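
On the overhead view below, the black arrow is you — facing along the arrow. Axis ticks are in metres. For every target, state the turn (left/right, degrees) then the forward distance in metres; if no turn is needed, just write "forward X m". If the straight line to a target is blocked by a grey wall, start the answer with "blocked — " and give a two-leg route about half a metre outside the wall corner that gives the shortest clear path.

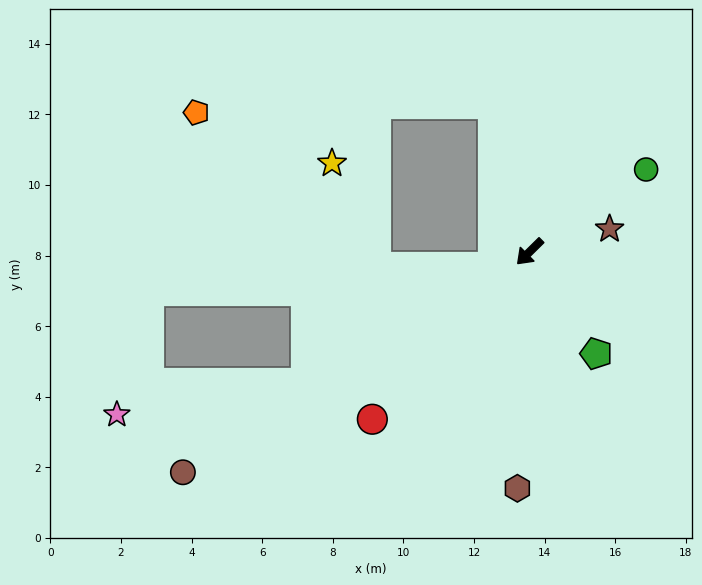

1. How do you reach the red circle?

turn left 2°, forward 6.5 m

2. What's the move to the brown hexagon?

turn left 42°, forward 6.7 m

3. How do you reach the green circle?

turn left 171°, forward 4.0 m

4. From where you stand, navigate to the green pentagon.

turn left 79°, forward 3.4 m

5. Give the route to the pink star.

blocked — turn right 14°, forward 7.4 m, then turn right 21°, forward 5.4 m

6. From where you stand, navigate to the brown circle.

turn right 12°, forward 11.6 m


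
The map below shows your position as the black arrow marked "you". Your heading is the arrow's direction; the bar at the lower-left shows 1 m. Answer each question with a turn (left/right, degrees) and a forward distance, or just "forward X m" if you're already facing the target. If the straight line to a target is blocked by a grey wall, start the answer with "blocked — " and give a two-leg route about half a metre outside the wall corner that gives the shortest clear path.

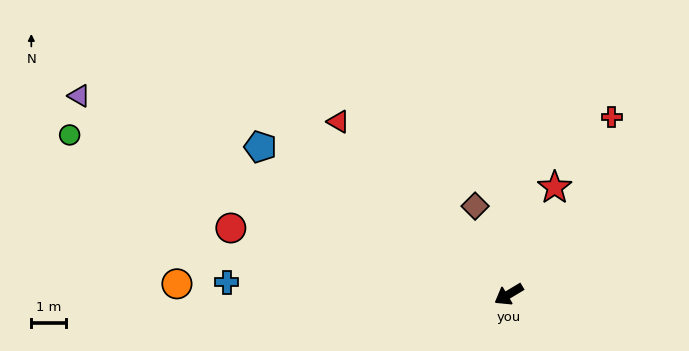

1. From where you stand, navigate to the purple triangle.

turn right 56°, forward 13.6 m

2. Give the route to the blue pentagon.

turn right 62°, forward 8.3 m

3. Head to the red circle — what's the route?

turn right 44°, forward 8.2 m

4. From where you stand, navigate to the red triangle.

turn right 76°, forward 7.0 m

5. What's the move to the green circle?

turn right 51°, forward 13.4 m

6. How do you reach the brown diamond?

turn right 100°, forward 2.7 m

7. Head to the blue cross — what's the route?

turn right 33°, forward 8.1 m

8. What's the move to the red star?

turn right 144°, forward 3.3 m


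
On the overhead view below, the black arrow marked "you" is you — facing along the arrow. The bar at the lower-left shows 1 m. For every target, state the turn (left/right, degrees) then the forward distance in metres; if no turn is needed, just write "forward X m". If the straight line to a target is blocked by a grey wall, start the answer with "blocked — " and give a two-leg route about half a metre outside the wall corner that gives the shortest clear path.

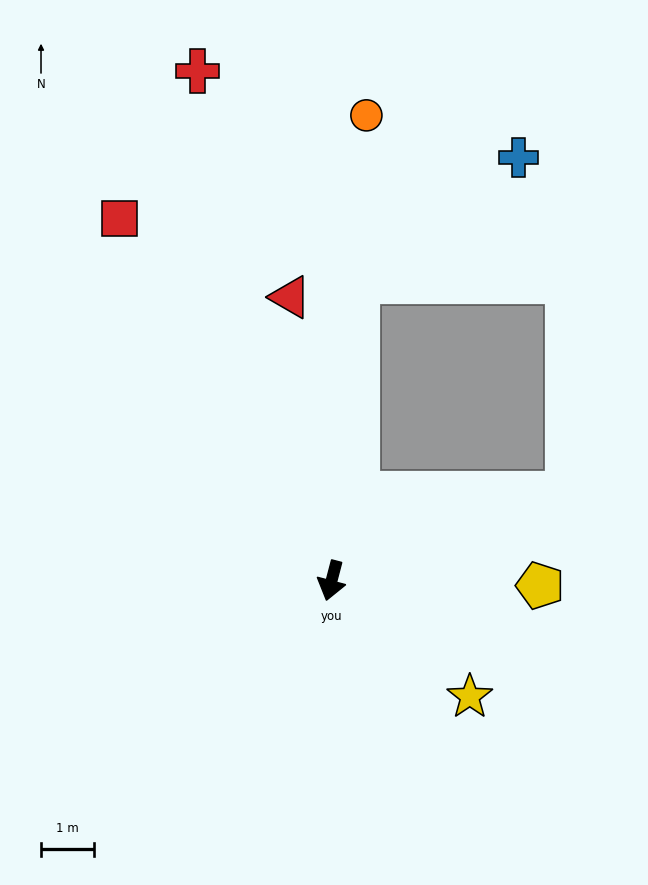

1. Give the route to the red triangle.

turn right 157°, forward 5.4 m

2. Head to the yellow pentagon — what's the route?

turn left 103°, forward 4.0 m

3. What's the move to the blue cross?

blocked — turn right 170°, forward 5.7 m, then turn right 48°, forward 3.9 m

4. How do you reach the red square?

turn right 135°, forward 8.0 m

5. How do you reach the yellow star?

turn left 65°, forward 3.4 m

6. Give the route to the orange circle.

turn right 170°, forward 8.9 m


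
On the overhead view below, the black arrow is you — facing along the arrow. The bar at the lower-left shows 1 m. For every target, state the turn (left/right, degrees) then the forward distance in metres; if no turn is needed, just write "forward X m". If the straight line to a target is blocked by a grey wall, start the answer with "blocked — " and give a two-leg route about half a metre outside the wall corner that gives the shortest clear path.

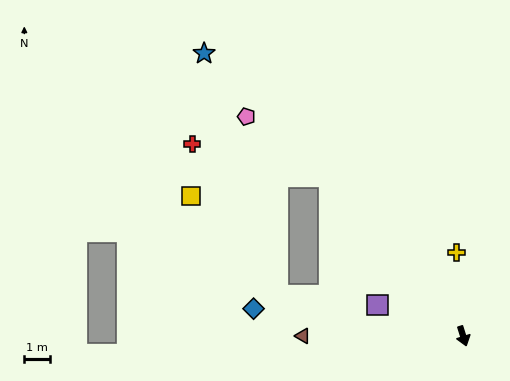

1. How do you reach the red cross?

blocked — turn right 158°, forward 8.2 m, then turn left 37°, forward 5.6 m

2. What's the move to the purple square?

turn right 127°, forward 3.6 m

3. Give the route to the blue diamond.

turn right 115°, forward 8.3 m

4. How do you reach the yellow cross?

turn left 167°, forward 3.3 m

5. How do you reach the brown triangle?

turn right 107°, forward 6.3 m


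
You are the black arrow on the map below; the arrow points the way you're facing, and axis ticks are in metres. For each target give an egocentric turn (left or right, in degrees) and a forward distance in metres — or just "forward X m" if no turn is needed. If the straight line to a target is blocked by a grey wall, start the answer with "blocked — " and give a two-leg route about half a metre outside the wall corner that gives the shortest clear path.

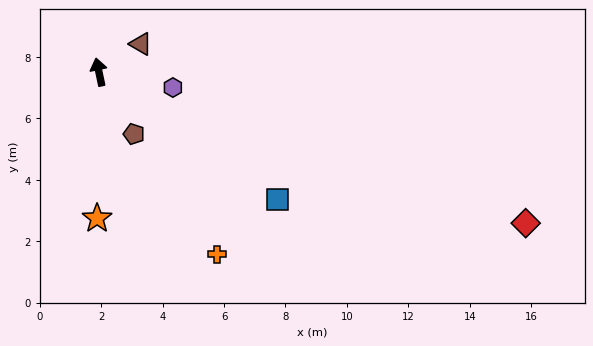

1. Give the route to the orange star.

turn left 167°, forward 4.8 m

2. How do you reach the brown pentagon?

turn right 162°, forward 2.3 m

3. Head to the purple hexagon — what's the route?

turn right 114°, forward 2.5 m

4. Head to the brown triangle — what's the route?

turn right 68°, forward 1.6 m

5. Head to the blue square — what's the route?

turn right 137°, forward 7.1 m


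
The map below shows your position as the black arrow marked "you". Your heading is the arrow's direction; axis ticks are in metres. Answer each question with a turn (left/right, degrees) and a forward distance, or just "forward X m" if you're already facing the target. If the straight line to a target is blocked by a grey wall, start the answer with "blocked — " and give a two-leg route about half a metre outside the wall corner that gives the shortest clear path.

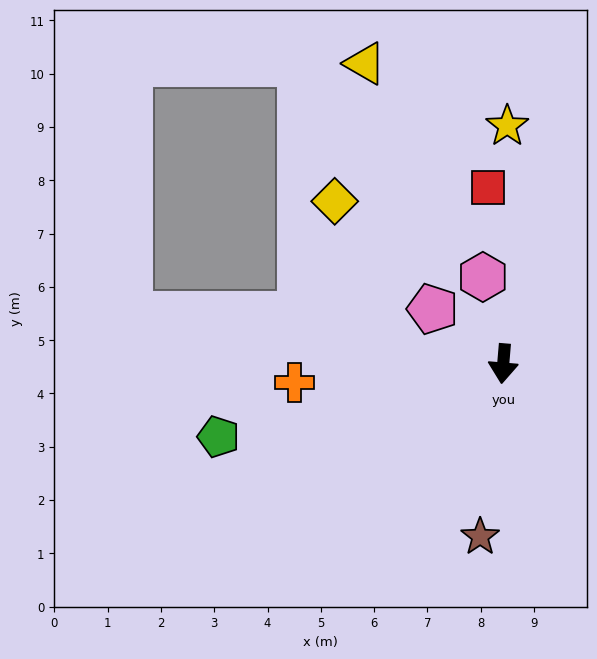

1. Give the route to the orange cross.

turn right 80°, forward 3.9 m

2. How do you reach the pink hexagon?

turn right 162°, forward 1.7 m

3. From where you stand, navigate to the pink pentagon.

turn right 123°, forward 1.7 m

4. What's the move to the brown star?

turn right 3°, forward 3.3 m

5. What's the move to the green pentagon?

turn right 71°, forward 5.5 m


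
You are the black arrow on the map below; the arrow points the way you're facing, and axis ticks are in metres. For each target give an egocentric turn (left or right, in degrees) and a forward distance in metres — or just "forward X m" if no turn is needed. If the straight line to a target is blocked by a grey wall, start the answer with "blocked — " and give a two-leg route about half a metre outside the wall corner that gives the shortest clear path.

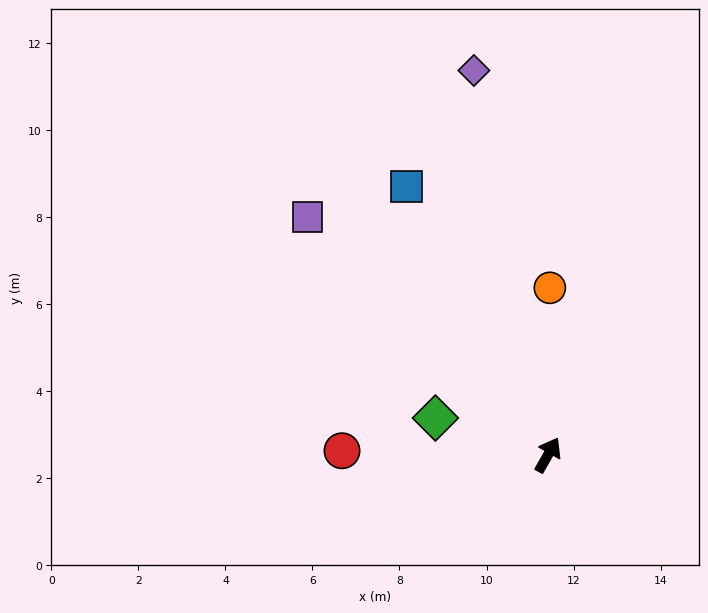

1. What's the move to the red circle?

turn left 118°, forward 4.7 m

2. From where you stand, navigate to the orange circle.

turn left 29°, forward 3.8 m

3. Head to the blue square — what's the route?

turn left 57°, forward 7.0 m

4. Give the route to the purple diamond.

turn left 41°, forward 9.0 m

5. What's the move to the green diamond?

turn left 102°, forward 2.7 m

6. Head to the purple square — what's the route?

turn left 75°, forward 7.8 m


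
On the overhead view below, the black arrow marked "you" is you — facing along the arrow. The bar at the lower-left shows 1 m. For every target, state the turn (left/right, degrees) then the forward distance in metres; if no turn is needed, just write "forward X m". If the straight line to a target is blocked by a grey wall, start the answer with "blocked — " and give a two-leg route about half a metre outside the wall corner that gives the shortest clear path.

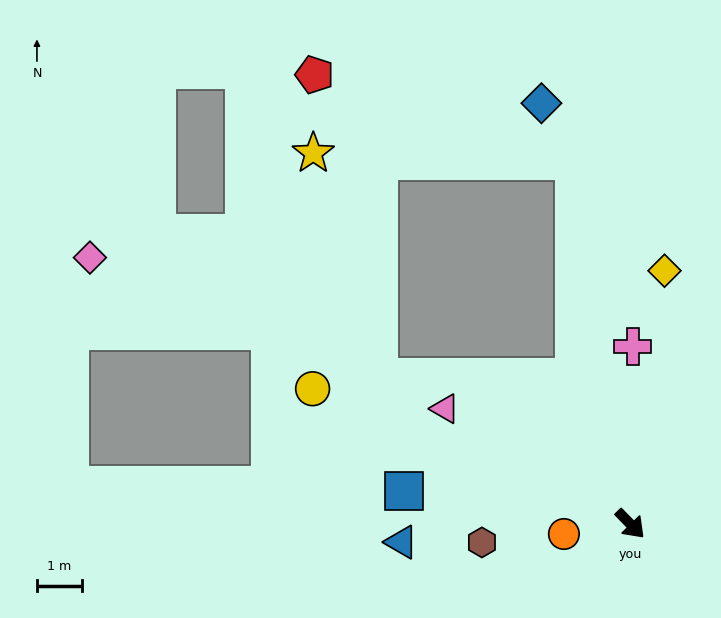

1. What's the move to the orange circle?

turn right 126°, forward 1.5 m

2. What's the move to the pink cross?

turn left 135°, forward 4.0 m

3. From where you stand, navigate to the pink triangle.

turn right 166°, forward 4.9 m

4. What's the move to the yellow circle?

turn right 157°, forward 7.7 m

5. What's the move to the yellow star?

blocked — turn left 144°, forward 8.2 m, then turn left 80°, forward 5.8 m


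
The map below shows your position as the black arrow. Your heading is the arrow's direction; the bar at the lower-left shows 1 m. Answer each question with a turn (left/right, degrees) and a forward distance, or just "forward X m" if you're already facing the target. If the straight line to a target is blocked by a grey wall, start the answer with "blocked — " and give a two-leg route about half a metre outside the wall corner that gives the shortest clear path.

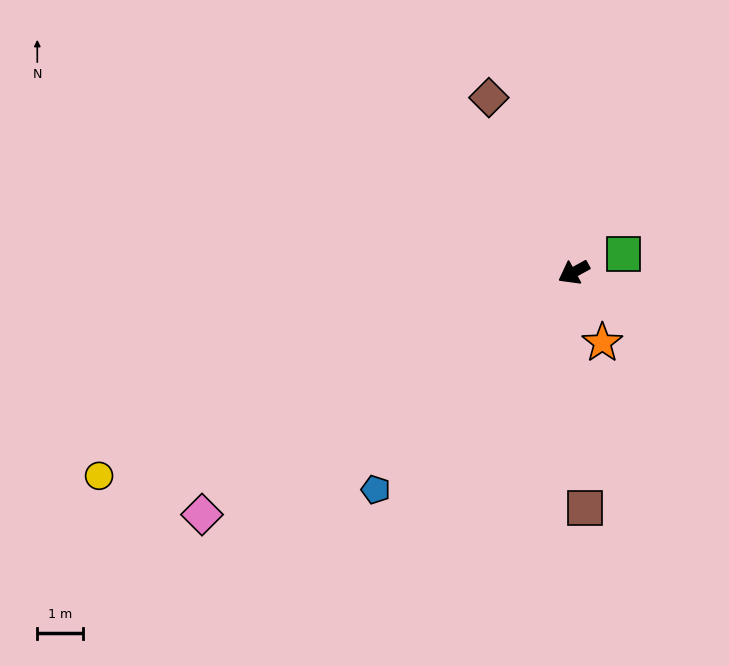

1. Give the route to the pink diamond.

turn left 4°, forward 9.8 m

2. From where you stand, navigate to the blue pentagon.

turn left 19°, forward 6.5 m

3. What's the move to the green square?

turn left 172°, forward 1.2 m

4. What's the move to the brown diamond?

turn right 93°, forward 4.3 m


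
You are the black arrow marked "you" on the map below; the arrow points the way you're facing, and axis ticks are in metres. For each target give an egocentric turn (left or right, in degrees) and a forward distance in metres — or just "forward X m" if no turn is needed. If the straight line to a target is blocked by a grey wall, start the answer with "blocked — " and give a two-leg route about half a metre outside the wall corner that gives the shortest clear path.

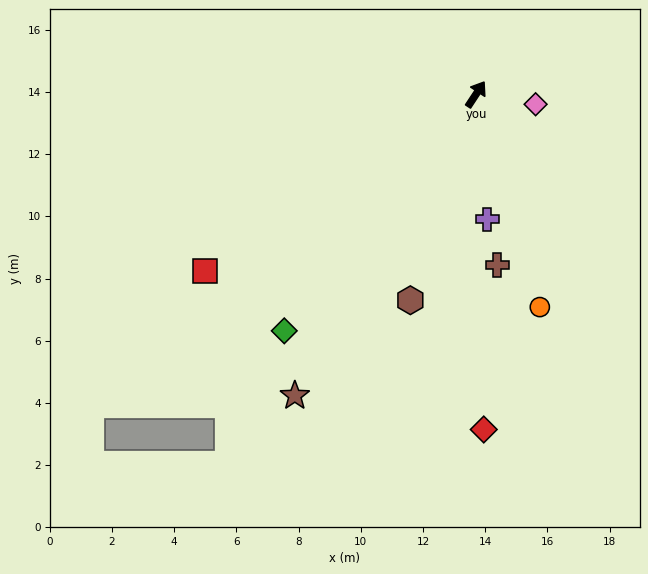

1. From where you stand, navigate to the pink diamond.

turn right 66°, forward 1.9 m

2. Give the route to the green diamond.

turn left 174°, forward 9.8 m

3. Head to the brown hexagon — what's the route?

turn right 164°, forward 7.0 m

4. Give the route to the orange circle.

turn right 130°, forward 7.1 m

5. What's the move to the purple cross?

turn right 141°, forward 4.0 m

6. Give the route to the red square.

turn left 156°, forward 10.4 m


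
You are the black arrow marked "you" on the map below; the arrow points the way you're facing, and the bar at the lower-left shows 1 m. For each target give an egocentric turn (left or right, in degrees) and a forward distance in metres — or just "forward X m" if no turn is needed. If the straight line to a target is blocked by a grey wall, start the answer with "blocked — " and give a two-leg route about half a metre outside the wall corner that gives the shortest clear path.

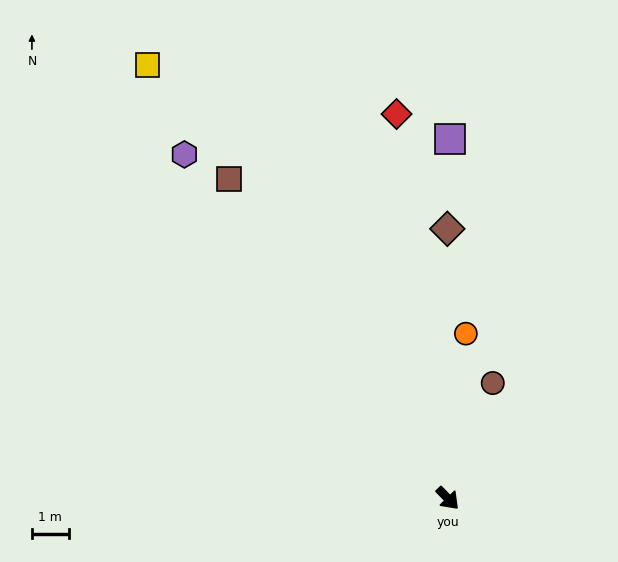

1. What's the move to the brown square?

turn left 170°, forward 10.5 m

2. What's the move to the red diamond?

turn left 144°, forward 10.5 m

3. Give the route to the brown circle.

turn left 115°, forward 3.4 m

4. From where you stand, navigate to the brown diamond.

turn left 136°, forward 7.3 m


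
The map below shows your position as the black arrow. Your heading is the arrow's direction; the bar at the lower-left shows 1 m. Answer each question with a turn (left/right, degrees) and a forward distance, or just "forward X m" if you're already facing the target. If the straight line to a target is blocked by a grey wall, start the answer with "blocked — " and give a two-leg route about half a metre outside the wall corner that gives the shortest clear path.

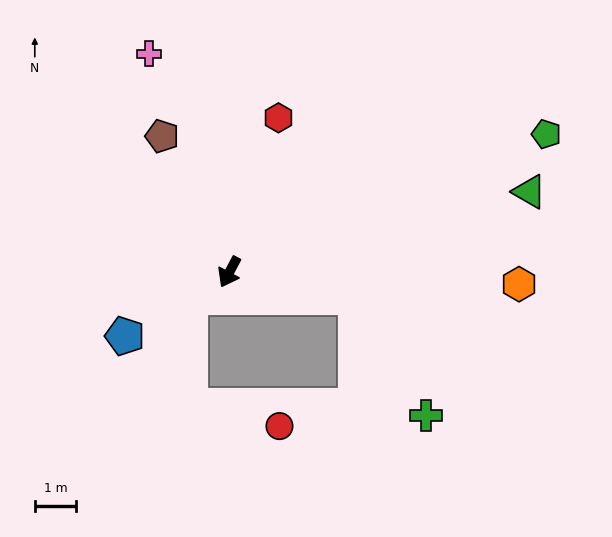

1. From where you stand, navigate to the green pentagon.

turn left 142°, forward 8.3 m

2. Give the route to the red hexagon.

turn right 170°, forward 3.9 m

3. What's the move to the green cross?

blocked — turn left 107°, forward 3.1 m, then turn right 48°, forward 3.3 m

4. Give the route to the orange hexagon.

turn left 116°, forward 7.0 m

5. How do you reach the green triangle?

turn left 133°, forward 7.4 m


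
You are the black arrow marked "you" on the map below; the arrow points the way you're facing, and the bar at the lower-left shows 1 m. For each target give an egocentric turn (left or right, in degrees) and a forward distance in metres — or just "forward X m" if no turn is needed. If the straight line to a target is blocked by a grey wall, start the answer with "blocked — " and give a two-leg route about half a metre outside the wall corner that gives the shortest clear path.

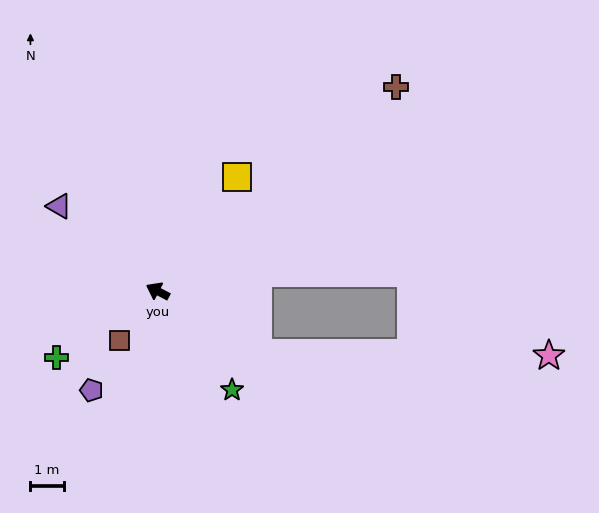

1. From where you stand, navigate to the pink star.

blocked — turn left 176°, forward 3.5 m, then turn left 31°, forward 8.8 m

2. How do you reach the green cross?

turn left 61°, forward 3.6 m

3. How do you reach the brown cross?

turn right 112°, forward 9.4 m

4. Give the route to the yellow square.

turn right 97°, forward 4.2 m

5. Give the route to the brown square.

turn left 80°, forward 1.9 m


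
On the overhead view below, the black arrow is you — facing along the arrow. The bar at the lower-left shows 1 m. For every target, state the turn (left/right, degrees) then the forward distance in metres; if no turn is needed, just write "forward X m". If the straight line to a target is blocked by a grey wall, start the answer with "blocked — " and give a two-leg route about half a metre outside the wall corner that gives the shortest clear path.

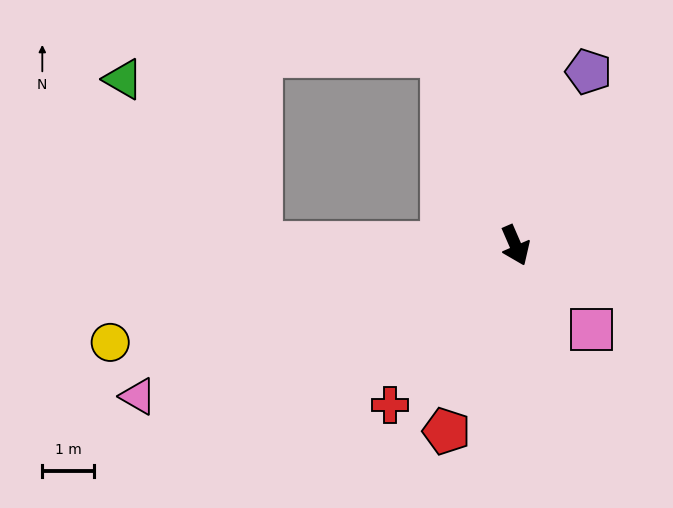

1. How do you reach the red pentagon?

turn right 44°, forward 3.8 m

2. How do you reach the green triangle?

blocked — turn right 114°, forward 4.9 m, then turn right 49°, forward 4.1 m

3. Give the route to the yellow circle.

turn right 100°, forward 8.0 m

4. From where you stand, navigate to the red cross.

turn right 62°, forward 3.9 m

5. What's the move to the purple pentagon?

turn left 134°, forward 3.6 m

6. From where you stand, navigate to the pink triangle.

turn right 92°, forward 7.8 m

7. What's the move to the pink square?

turn left 19°, forward 2.2 m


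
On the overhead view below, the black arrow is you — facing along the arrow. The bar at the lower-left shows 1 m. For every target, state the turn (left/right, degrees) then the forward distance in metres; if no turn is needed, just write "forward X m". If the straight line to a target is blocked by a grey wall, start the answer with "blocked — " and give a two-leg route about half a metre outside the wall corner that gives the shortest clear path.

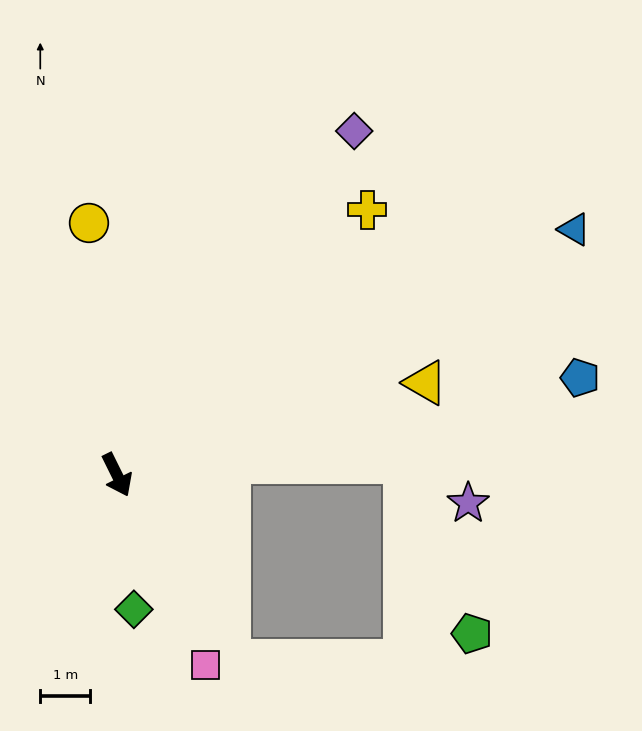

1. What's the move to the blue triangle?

turn left 92°, forward 10.4 m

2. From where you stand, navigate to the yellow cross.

turn left 110°, forward 7.3 m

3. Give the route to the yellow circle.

turn left 160°, forward 5.1 m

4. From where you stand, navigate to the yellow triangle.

turn left 80°, forward 6.5 m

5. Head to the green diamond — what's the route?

turn right 19°, forward 2.7 m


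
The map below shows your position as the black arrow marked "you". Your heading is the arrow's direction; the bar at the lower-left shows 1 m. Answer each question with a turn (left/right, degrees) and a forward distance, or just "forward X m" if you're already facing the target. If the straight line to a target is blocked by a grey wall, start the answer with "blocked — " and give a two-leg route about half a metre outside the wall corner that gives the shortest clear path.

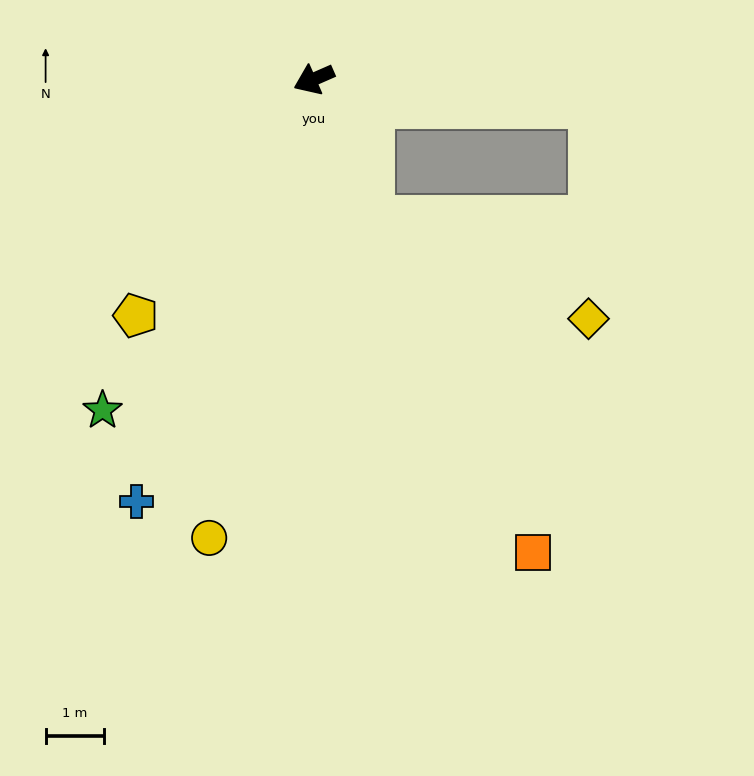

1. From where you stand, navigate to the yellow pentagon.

turn left 29°, forward 5.1 m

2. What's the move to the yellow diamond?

blocked — turn left 88°, forward 2.6 m, then turn left 44°, forward 4.1 m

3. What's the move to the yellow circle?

turn left 53°, forward 8.0 m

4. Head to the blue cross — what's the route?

turn left 44°, forward 7.8 m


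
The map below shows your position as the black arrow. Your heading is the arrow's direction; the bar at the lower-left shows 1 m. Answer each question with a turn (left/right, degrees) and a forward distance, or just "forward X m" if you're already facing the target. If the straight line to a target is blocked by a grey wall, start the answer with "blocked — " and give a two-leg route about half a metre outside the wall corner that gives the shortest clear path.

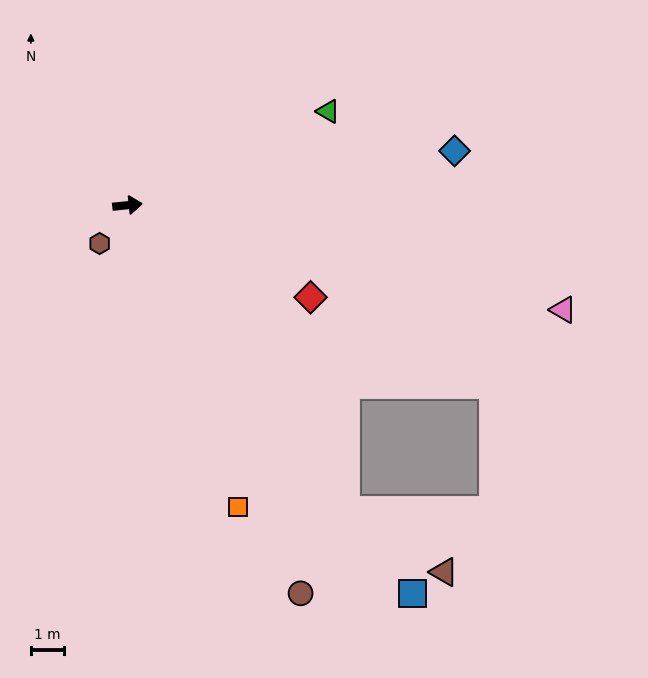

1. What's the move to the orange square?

turn right 76°, forward 9.7 m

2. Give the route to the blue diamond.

turn left 4°, forward 10.0 m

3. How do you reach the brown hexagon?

turn right 132°, forward 1.4 m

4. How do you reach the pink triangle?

turn right 19°, forward 13.5 m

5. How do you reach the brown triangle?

blocked — turn right 60°, forward 11.3 m, then turn left 22°, forward 3.5 m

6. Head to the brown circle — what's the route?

turn right 72°, forward 12.8 m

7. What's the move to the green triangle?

turn left 19°, forward 6.7 m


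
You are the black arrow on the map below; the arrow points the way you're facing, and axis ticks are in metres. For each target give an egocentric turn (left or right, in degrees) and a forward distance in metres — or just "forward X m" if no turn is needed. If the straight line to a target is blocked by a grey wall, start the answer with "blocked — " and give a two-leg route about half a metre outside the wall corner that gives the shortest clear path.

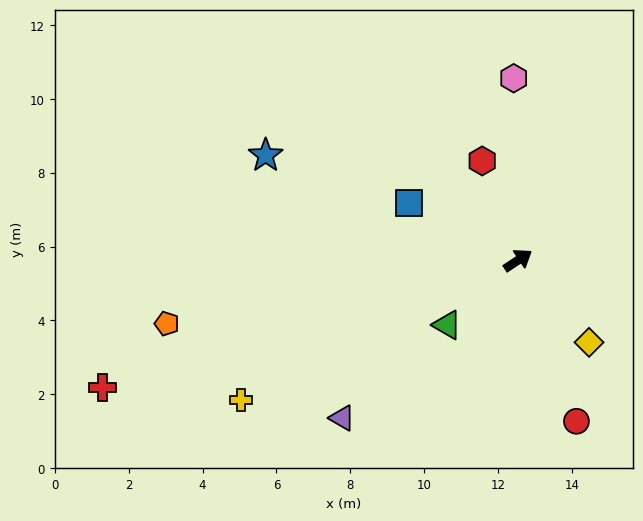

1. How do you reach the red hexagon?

turn left 76°, forward 2.9 m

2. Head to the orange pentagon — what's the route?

turn left 157°, forward 9.7 m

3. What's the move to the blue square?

turn left 119°, forward 3.3 m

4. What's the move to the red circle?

turn right 104°, forward 4.6 m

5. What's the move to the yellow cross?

turn left 173°, forward 8.4 m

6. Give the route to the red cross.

turn left 163°, forward 11.8 m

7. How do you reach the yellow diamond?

turn right 83°, forward 2.9 m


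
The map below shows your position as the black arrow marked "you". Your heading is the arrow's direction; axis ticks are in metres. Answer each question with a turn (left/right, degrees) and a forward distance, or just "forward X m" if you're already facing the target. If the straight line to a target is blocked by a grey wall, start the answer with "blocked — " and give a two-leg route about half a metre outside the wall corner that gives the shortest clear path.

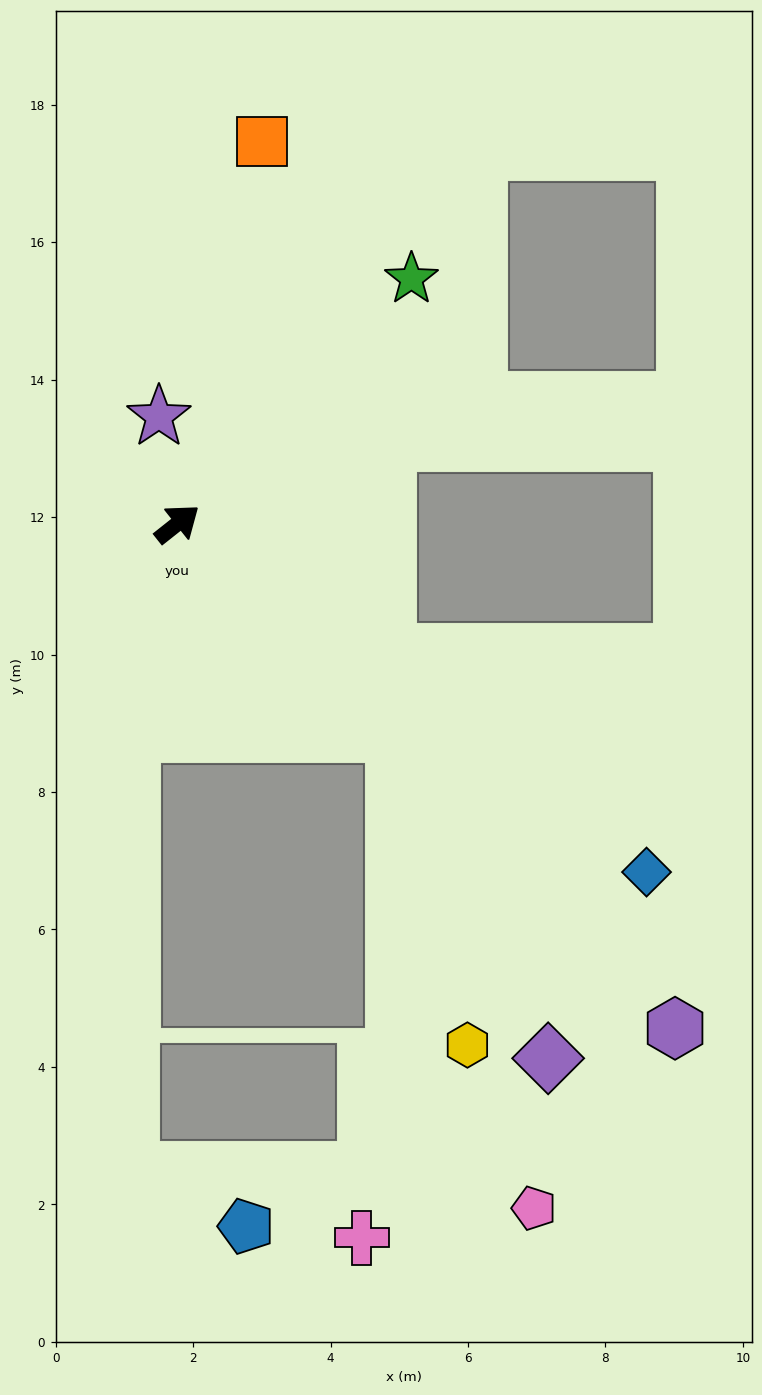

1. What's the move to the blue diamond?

turn right 75°, forward 8.5 m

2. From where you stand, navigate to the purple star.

turn left 61°, forward 1.6 m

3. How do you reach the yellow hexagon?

blocked — turn right 82°, forward 4.4 m, then turn right 33°, forward 4.7 m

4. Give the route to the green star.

turn left 8°, forward 4.9 m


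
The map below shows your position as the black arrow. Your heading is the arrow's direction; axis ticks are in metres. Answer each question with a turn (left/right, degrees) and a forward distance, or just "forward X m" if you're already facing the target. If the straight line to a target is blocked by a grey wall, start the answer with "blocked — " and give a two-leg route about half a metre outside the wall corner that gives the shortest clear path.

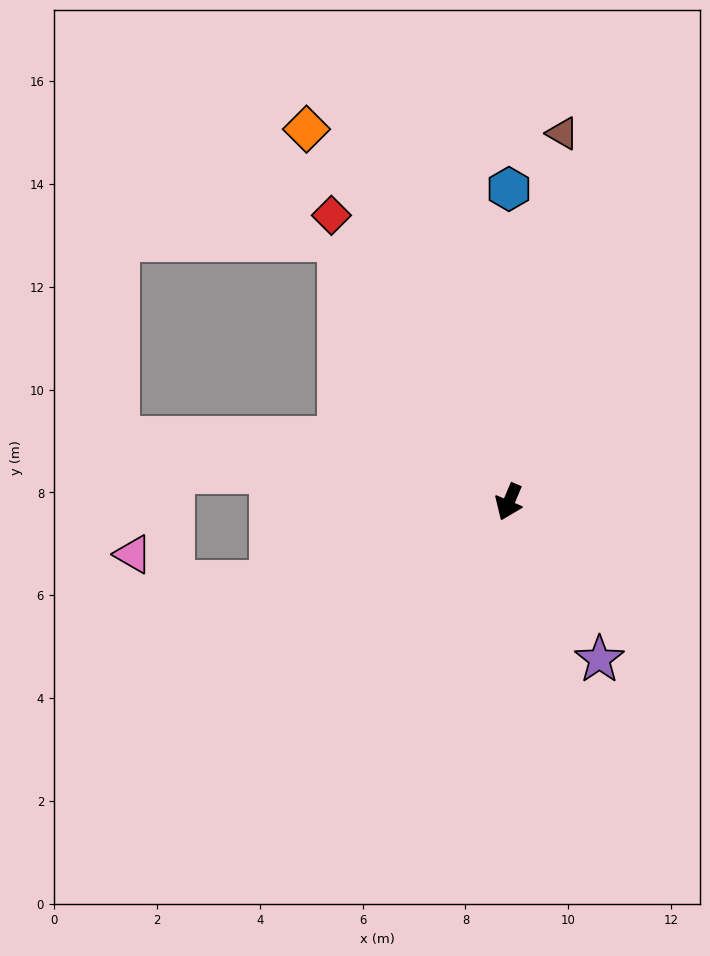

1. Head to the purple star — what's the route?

turn left 53°, forward 3.5 m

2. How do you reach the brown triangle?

turn right 165°, forward 7.2 m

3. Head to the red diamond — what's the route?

turn right 125°, forward 6.6 m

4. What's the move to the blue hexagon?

turn right 157°, forward 6.1 m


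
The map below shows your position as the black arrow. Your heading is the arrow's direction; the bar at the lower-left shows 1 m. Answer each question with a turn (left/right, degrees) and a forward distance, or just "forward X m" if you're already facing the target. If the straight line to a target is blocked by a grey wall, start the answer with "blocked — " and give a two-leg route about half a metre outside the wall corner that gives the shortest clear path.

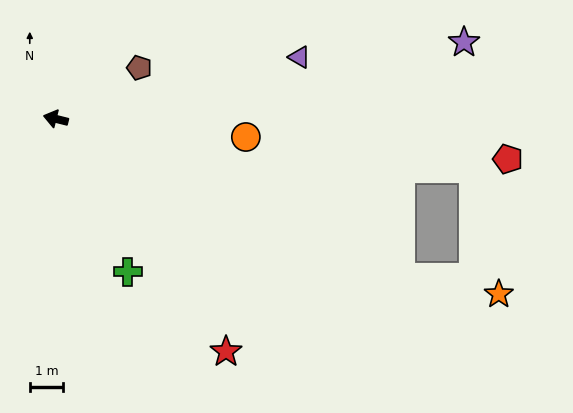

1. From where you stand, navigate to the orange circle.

turn right 171°, forward 5.7 m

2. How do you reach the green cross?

turn left 129°, forward 5.1 m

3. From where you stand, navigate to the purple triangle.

turn right 152°, forward 7.6 m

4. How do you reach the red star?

turn left 140°, forward 8.7 m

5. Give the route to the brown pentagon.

turn right 135°, forward 2.9 m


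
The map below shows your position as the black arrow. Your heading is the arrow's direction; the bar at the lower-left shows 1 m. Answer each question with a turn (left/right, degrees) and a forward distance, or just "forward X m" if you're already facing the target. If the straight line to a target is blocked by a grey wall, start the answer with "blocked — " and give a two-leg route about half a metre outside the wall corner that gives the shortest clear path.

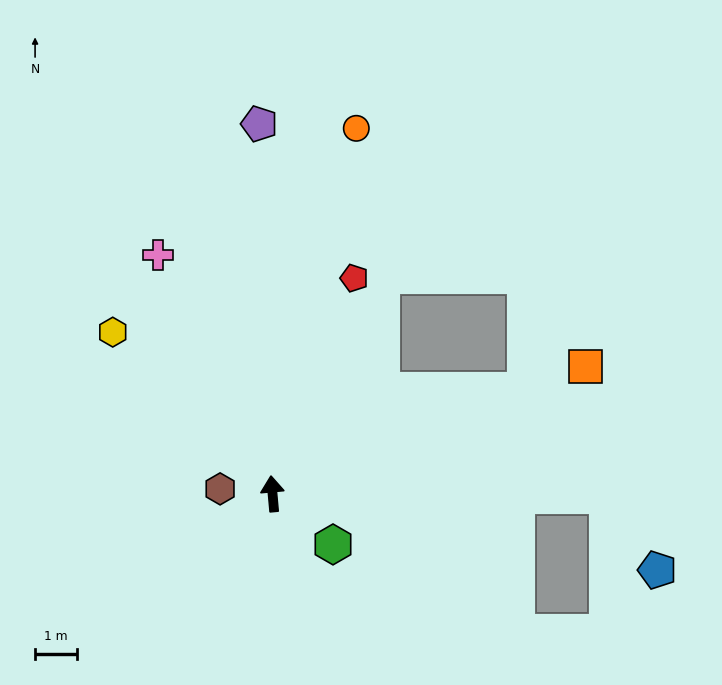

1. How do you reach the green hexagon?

turn right 135°, forward 1.9 m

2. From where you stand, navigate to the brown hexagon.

turn left 80°, forward 1.2 m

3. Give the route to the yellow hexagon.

turn left 40°, forward 5.4 m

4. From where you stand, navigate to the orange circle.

turn right 18°, forward 8.9 m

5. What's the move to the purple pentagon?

turn right 3°, forward 8.8 m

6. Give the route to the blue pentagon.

blocked — turn right 96°, forward 7.9 m, then turn right 55°, forward 2.1 m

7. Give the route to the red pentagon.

turn right 26°, forward 5.5 m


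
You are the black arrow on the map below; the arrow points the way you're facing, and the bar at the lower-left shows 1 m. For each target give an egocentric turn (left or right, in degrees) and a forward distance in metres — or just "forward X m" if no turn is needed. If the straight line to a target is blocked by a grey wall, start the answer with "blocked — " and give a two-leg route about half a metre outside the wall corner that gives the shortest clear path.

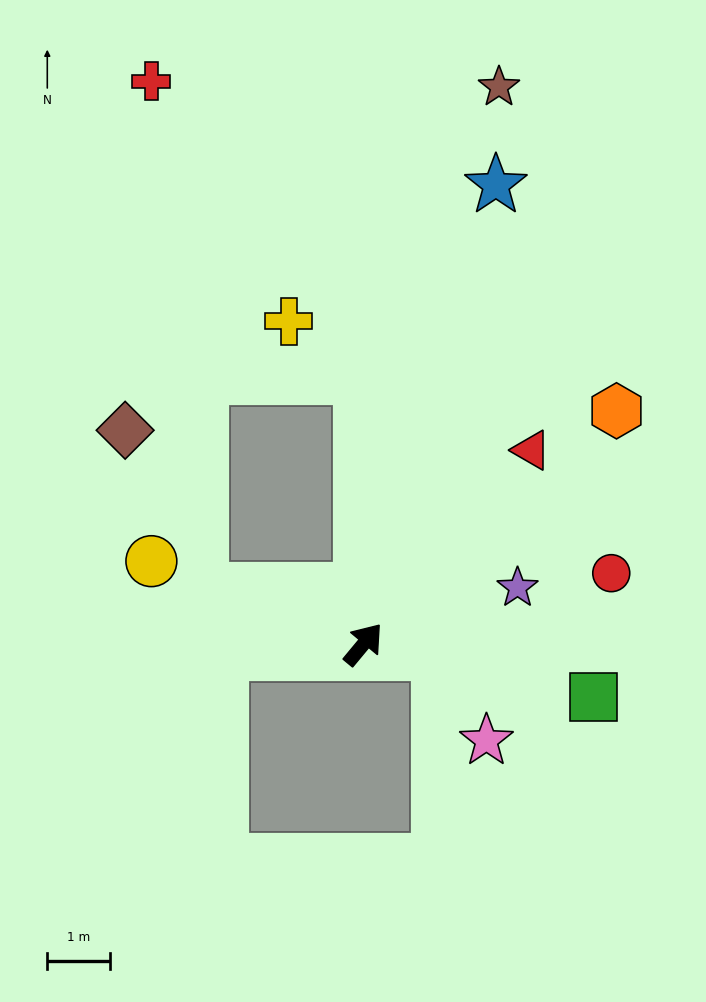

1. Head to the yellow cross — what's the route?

blocked — turn left 40°, forward 4.2 m, then turn left 51°, forward 1.5 m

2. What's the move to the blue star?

turn left 24°, forward 7.6 m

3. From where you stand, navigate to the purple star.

turn right 30°, forward 2.6 m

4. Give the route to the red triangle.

forward 4.1 m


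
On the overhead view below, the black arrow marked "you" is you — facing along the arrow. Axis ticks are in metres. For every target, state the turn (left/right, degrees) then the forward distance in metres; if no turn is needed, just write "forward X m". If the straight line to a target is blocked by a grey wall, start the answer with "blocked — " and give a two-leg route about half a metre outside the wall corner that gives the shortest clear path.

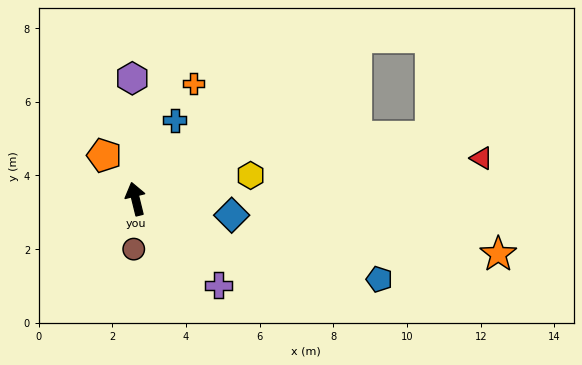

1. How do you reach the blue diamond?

turn right 113°, forward 2.6 m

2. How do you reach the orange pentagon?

turn left 22°, forward 1.5 m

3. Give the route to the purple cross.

turn right 150°, forward 3.2 m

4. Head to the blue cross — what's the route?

turn right 40°, forward 2.4 m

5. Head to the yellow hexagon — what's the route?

turn right 92°, forward 3.2 m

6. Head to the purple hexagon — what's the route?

turn right 12°, forward 3.3 m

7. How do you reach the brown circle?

turn left 164°, forward 1.4 m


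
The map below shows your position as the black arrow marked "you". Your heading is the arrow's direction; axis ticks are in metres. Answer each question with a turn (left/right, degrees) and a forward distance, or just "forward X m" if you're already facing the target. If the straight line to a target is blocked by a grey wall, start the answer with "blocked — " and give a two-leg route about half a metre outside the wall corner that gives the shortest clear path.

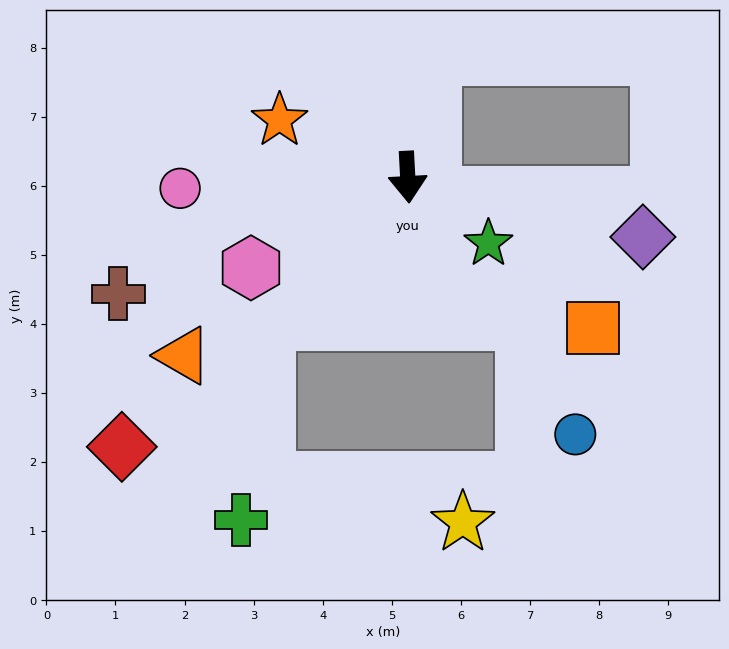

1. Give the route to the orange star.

turn right 117°, forward 2.0 m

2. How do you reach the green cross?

blocked — turn right 48°, forward 2.9 m, then turn left 38°, forward 2.9 m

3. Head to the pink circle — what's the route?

turn right 90°, forward 3.3 m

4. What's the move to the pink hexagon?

turn right 63°, forward 2.6 m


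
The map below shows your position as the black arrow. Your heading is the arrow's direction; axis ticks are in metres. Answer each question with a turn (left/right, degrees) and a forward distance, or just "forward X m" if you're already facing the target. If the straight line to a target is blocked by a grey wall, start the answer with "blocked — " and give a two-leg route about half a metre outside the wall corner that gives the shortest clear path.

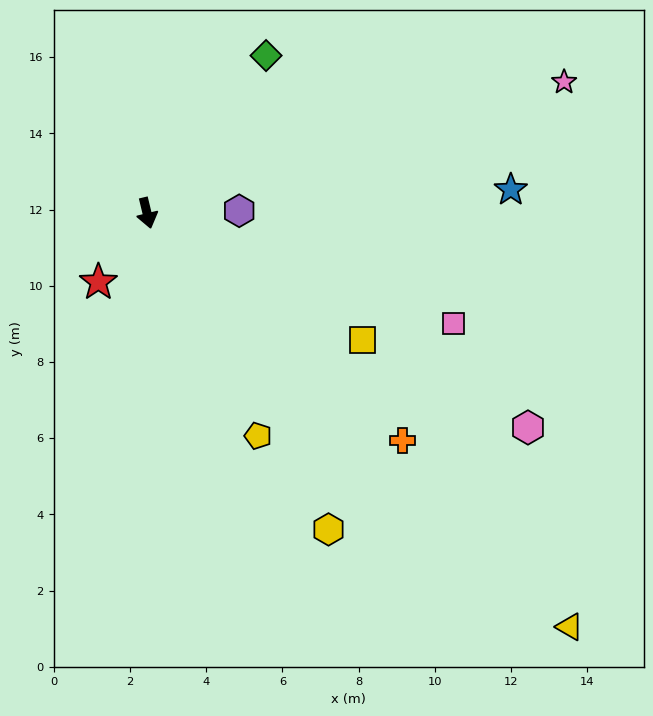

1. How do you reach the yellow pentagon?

turn left 13°, forward 6.5 m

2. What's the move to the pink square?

turn left 57°, forward 8.6 m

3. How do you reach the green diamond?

turn left 129°, forward 5.2 m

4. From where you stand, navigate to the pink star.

turn left 94°, forward 11.5 m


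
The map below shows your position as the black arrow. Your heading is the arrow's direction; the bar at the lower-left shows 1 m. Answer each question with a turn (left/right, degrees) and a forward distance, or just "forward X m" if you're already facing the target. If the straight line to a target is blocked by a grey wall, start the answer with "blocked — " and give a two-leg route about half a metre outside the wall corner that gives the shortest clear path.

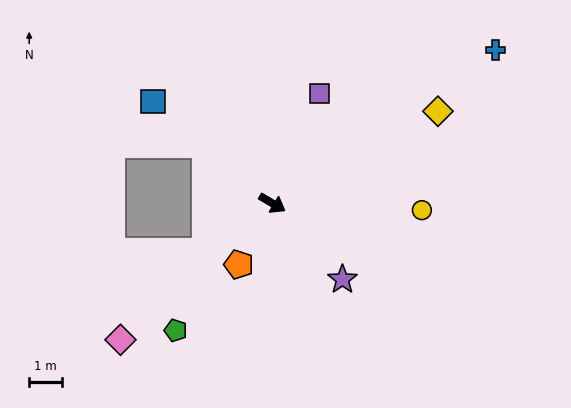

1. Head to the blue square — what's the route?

turn left 170°, forward 4.7 m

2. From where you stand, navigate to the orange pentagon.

turn right 88°, forward 2.1 m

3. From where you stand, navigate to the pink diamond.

turn right 107°, forward 6.2 m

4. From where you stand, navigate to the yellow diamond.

turn left 60°, forward 5.7 m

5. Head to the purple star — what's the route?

turn right 17°, forward 3.1 m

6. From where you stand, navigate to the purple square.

turn left 97°, forward 3.6 m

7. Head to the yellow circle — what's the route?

turn left 28°, forward 4.5 m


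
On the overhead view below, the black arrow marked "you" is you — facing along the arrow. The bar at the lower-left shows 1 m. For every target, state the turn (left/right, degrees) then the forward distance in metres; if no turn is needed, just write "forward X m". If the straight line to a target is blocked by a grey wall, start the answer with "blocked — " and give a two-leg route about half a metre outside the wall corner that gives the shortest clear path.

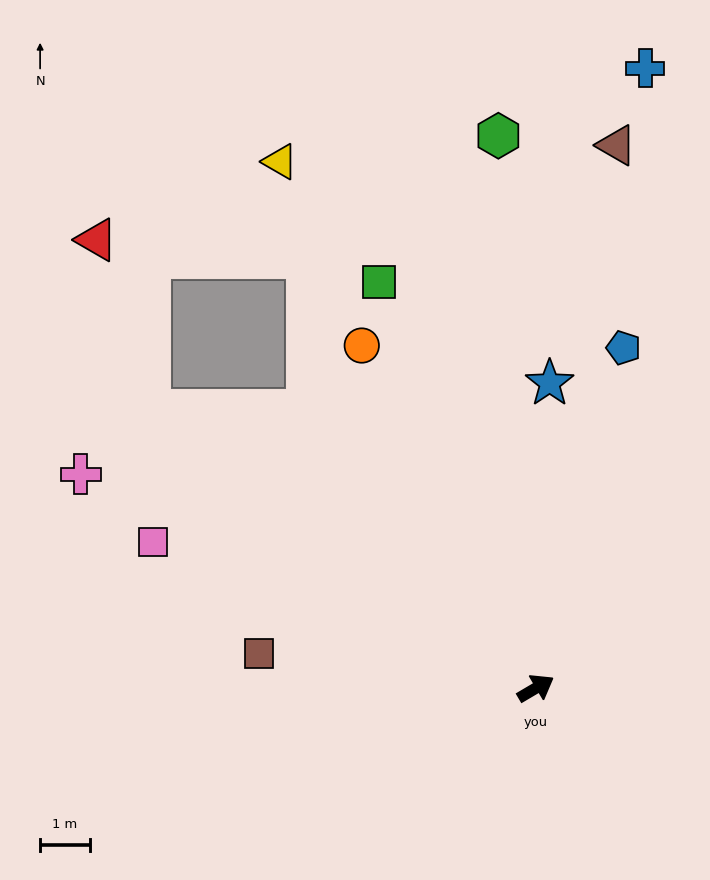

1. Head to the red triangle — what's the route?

blocked — turn left 114°, forward 9.6 m, then turn right 37°, forward 3.6 m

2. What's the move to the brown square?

turn left 142°, forward 5.6 m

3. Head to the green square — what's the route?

turn left 81°, forward 8.8 m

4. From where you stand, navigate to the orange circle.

turn left 86°, forward 7.8 m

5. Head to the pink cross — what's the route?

turn left 124°, forward 10.2 m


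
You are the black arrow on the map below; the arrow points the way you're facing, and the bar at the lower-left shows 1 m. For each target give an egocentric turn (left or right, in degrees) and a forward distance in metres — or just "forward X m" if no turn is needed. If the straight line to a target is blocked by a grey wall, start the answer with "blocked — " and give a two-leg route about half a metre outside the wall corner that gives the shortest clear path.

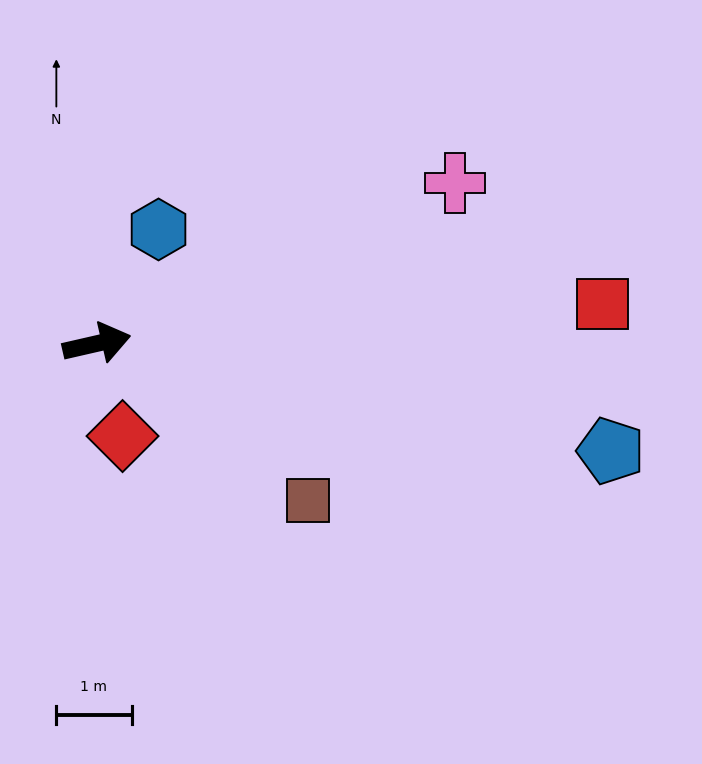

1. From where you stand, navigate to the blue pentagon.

turn right 25°, forward 7.0 m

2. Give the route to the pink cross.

turn left 11°, forward 5.2 m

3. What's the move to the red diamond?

turn right 87°, forward 1.3 m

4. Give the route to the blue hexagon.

turn left 49°, forward 1.7 m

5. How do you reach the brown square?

turn right 50°, forward 3.5 m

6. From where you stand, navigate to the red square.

turn right 8°, forward 6.7 m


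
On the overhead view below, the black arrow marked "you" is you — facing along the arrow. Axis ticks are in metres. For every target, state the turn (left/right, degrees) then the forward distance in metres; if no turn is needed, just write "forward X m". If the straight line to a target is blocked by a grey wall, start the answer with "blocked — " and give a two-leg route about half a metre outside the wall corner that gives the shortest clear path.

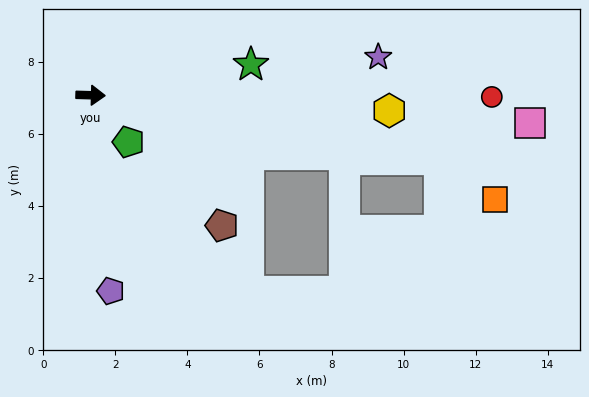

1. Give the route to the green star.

turn left 12°, forward 4.5 m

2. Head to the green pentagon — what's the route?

turn right 49°, forward 1.7 m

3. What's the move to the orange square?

blocked — turn right 9°, forward 9.9 m, then turn right 25°, forward 1.9 m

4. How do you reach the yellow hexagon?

forward 8.3 m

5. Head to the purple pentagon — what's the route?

turn right 83°, forward 5.5 m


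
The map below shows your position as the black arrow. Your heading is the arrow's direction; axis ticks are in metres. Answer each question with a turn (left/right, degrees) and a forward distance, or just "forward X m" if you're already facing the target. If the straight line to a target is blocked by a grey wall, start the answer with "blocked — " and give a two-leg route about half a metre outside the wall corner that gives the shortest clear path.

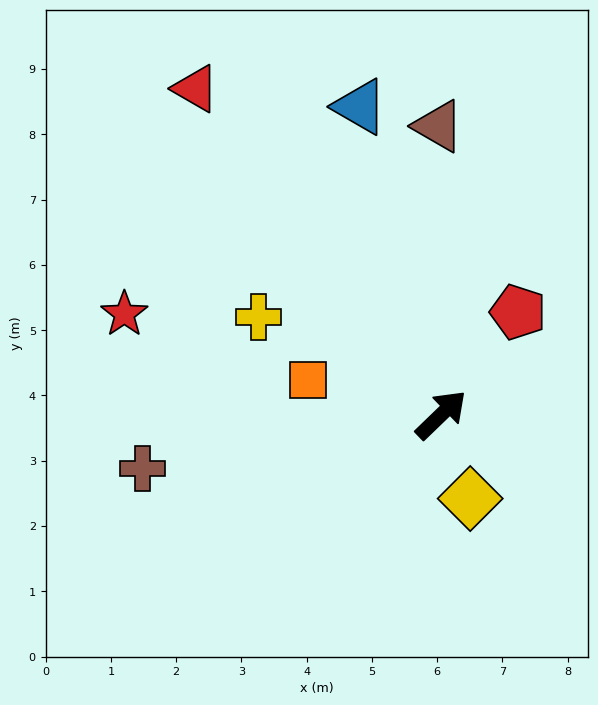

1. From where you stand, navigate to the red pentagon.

turn left 9°, forward 2.0 m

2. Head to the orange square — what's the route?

turn left 121°, forward 2.1 m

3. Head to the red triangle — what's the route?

turn left 83°, forward 6.3 m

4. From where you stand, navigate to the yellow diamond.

turn right 115°, forward 1.4 m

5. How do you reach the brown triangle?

turn left 47°, forward 4.4 m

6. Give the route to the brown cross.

turn left 146°, forward 4.6 m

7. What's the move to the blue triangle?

turn left 61°, forward 4.9 m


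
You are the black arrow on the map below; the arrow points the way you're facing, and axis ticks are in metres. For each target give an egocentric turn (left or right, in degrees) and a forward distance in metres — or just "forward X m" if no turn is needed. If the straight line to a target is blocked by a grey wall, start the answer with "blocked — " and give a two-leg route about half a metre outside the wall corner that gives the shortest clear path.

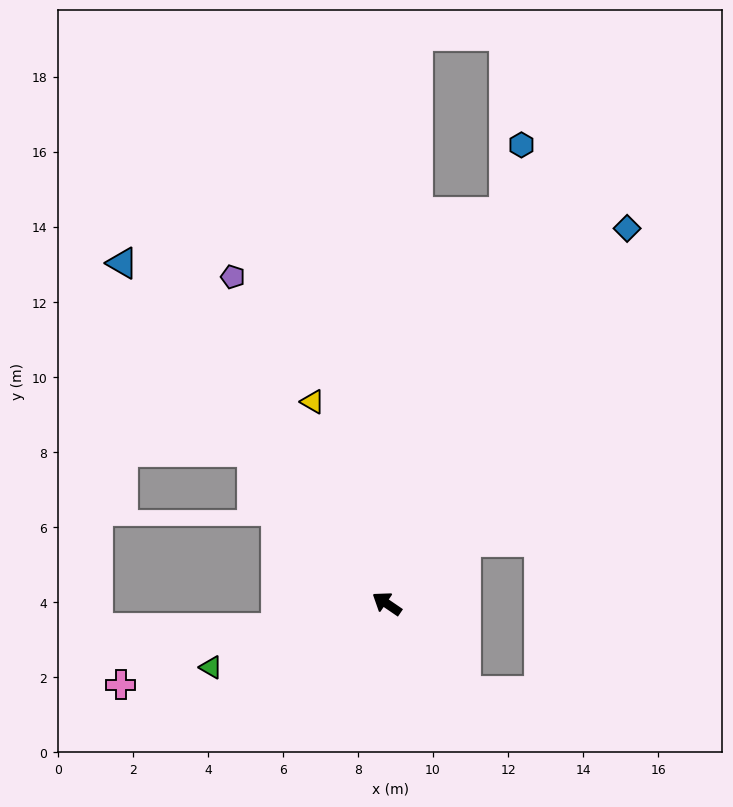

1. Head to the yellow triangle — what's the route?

turn right 36°, forward 5.7 m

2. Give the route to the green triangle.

turn left 54°, forward 5.0 m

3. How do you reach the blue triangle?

turn right 18°, forward 11.5 m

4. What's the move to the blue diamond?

turn right 88°, forward 11.9 m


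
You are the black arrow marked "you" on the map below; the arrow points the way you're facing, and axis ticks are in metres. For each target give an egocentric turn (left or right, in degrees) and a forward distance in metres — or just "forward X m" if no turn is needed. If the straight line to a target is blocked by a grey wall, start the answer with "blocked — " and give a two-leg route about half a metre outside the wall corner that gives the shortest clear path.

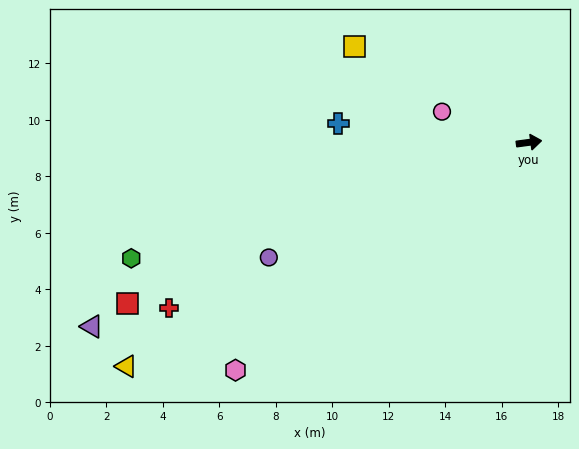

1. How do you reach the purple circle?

turn right 164°, forward 10.1 m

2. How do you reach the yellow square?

turn left 144°, forward 7.0 m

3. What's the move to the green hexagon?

turn right 171°, forward 14.7 m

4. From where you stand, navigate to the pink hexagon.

turn right 150°, forward 13.2 m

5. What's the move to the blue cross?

turn left 167°, forward 6.8 m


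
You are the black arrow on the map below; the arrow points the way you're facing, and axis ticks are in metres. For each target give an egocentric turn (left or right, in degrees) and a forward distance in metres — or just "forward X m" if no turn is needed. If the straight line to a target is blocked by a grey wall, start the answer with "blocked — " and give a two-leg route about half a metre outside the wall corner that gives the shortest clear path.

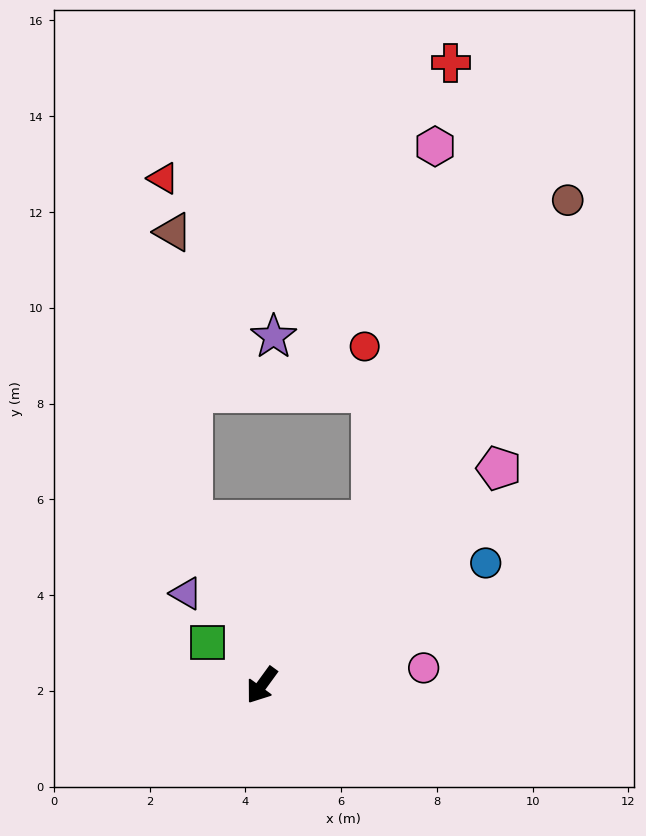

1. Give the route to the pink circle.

turn left 132°, forward 3.4 m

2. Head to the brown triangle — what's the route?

blocked — turn right 121°, forward 3.7 m, then turn right 19°, forward 6.0 m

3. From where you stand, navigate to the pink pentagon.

turn left 169°, forward 6.7 m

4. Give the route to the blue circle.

turn left 155°, forward 5.3 m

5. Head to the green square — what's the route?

turn right 92°, forward 1.4 m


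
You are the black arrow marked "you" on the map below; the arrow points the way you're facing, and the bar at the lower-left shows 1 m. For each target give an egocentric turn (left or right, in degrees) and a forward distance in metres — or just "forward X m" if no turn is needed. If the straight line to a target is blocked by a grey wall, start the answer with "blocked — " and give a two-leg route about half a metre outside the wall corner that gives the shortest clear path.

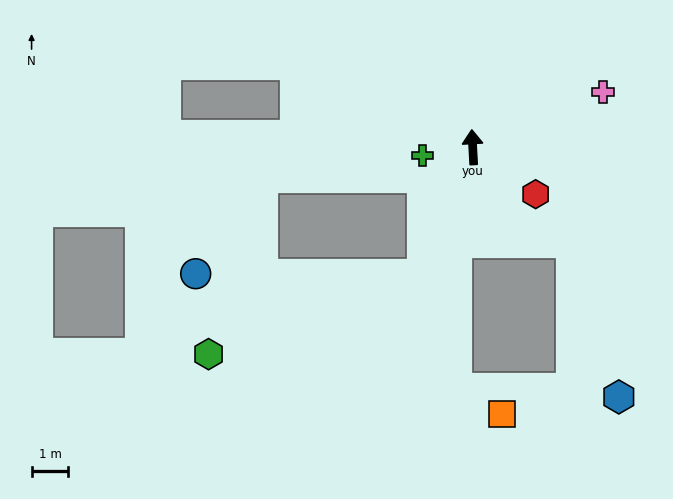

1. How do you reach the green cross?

turn left 97°, forward 1.4 m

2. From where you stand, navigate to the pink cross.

turn right 70°, forward 3.8 m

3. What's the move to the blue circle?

blocked — turn left 155°, forward 3.7 m, then turn right 68°, forward 6.2 m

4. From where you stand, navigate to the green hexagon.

blocked — turn left 155°, forward 3.7 m, then turn right 48°, forward 6.2 m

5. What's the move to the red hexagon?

turn right 130°, forward 2.1 m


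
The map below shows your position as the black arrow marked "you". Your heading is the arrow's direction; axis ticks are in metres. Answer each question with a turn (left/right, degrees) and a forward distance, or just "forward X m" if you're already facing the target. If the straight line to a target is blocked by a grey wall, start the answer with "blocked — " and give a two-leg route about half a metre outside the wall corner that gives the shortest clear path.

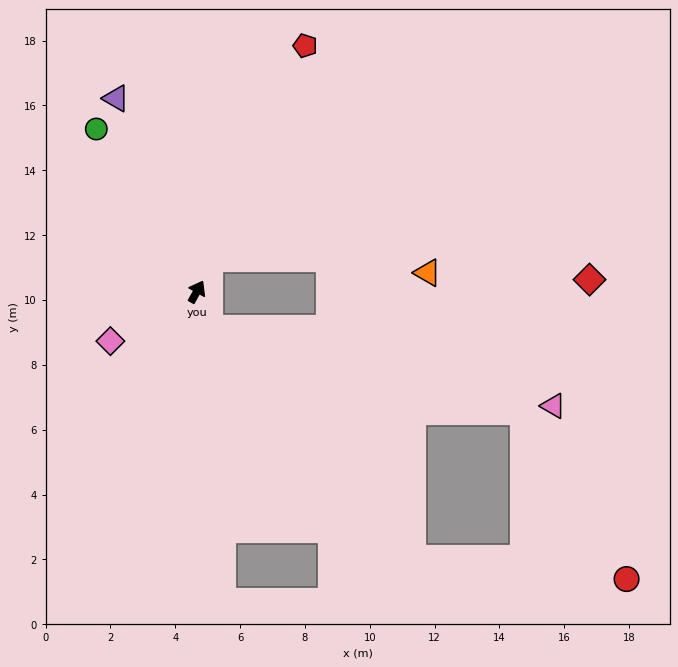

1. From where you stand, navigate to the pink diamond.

turn left 149°, forward 3.1 m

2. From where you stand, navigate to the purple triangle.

turn left 52°, forward 6.5 m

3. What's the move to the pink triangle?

blocked — turn right 131°, forward 1.2 m, then turn left 57°, forward 10.9 m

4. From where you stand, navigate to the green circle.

turn left 61°, forward 5.9 m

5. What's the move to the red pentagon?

turn left 5°, forward 8.3 m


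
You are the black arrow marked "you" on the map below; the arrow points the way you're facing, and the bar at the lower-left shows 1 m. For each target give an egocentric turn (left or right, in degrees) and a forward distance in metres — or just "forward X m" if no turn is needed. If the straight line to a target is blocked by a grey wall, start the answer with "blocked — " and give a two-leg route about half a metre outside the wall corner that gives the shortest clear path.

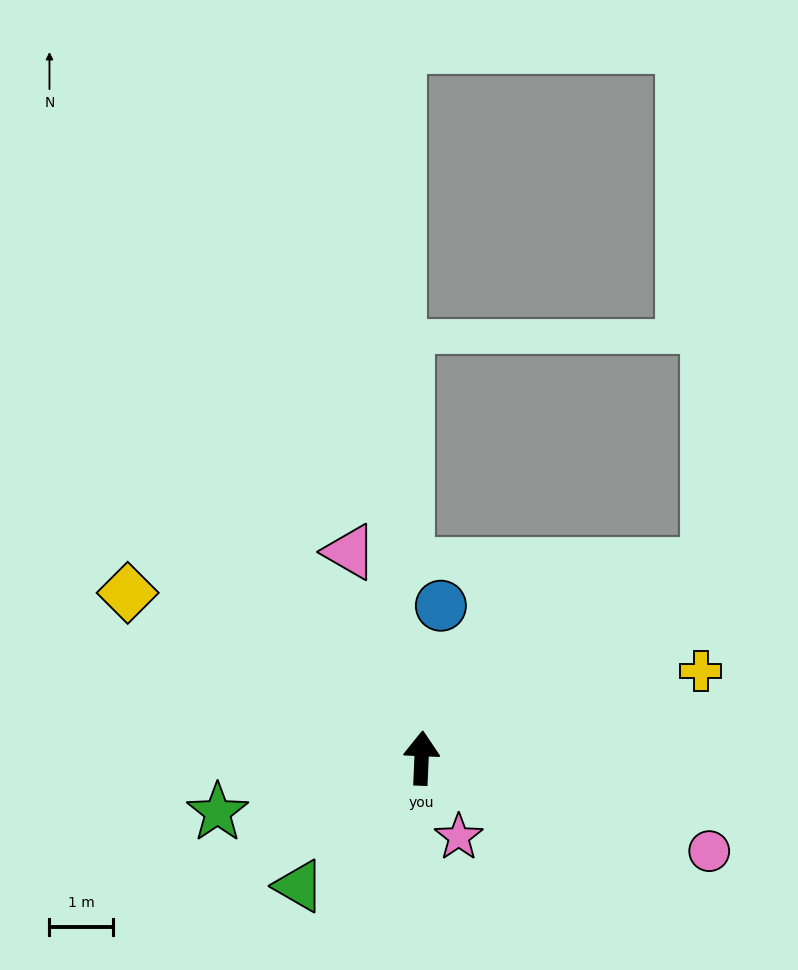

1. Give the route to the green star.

turn left 107°, forward 3.3 m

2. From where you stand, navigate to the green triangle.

turn left 139°, forward 2.8 m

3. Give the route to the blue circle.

turn right 5°, forward 2.4 m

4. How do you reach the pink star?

turn right 152°, forward 1.4 m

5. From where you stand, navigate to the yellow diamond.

turn left 63°, forward 5.3 m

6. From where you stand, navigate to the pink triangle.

turn left 22°, forward 3.4 m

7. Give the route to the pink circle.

turn right 105°, forward 4.7 m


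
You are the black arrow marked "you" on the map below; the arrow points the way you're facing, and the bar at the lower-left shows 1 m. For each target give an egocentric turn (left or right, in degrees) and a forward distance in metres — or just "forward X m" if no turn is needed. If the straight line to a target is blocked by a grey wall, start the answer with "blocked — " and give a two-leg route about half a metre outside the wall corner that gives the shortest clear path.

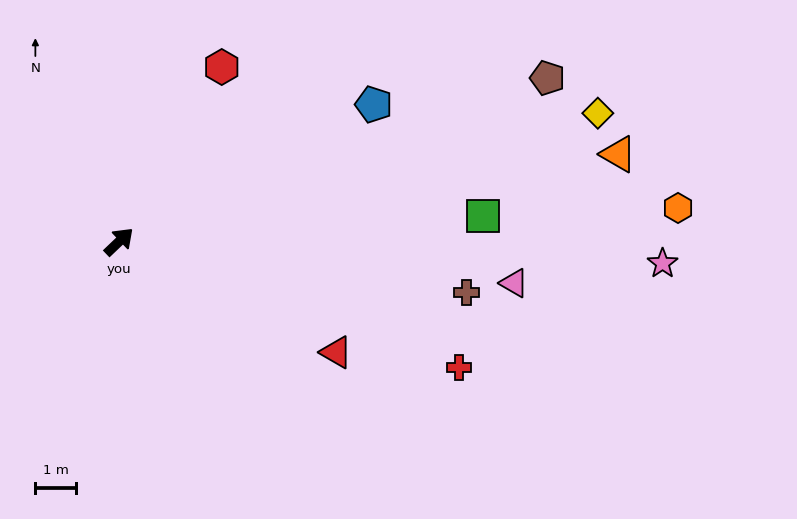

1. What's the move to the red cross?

turn right 64°, forward 8.8 m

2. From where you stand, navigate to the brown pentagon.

turn right 23°, forward 11.2 m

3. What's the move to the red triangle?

turn right 71°, forward 5.9 m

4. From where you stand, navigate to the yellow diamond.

turn right 29°, forward 12.1 m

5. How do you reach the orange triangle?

turn right 34°, forward 12.3 m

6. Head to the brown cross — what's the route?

turn right 52°, forward 8.6 m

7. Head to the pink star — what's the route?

turn right 46°, forward 13.3 m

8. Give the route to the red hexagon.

turn left 16°, forward 4.9 m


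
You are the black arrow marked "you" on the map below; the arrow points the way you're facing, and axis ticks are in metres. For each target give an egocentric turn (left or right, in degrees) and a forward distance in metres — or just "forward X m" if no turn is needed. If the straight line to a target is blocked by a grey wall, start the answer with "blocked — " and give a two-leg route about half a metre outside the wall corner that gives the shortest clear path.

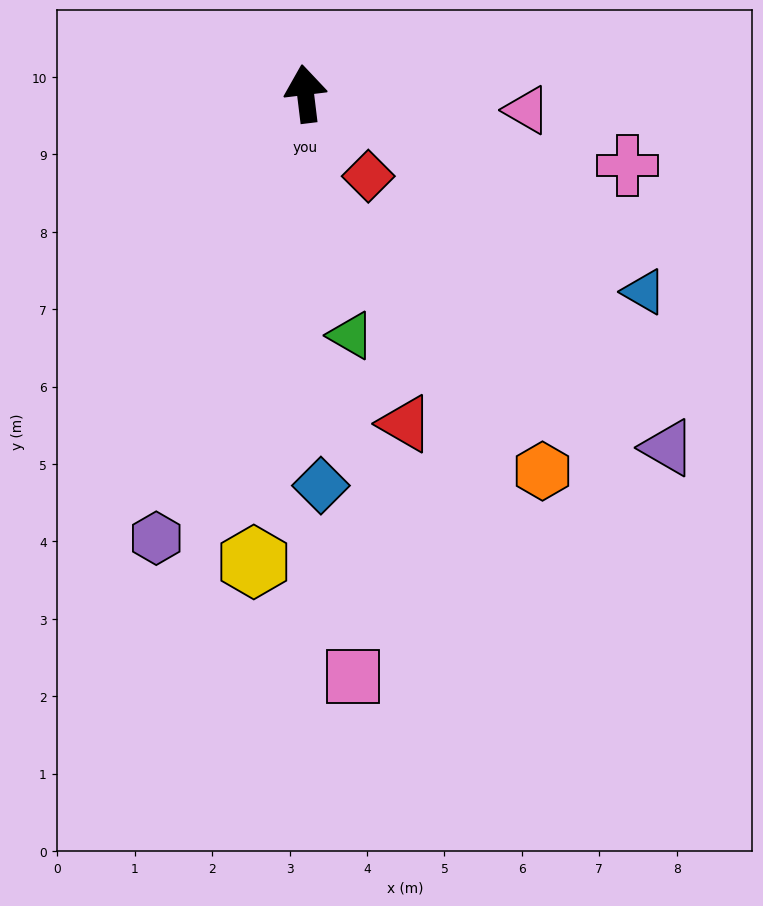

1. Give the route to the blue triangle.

turn right 127°, forward 5.1 m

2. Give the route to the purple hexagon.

turn left 155°, forward 6.1 m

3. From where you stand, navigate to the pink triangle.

turn right 101°, forward 2.9 m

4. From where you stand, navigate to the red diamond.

turn right 150°, forward 1.3 m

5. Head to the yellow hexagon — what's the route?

turn left 167°, forward 6.1 m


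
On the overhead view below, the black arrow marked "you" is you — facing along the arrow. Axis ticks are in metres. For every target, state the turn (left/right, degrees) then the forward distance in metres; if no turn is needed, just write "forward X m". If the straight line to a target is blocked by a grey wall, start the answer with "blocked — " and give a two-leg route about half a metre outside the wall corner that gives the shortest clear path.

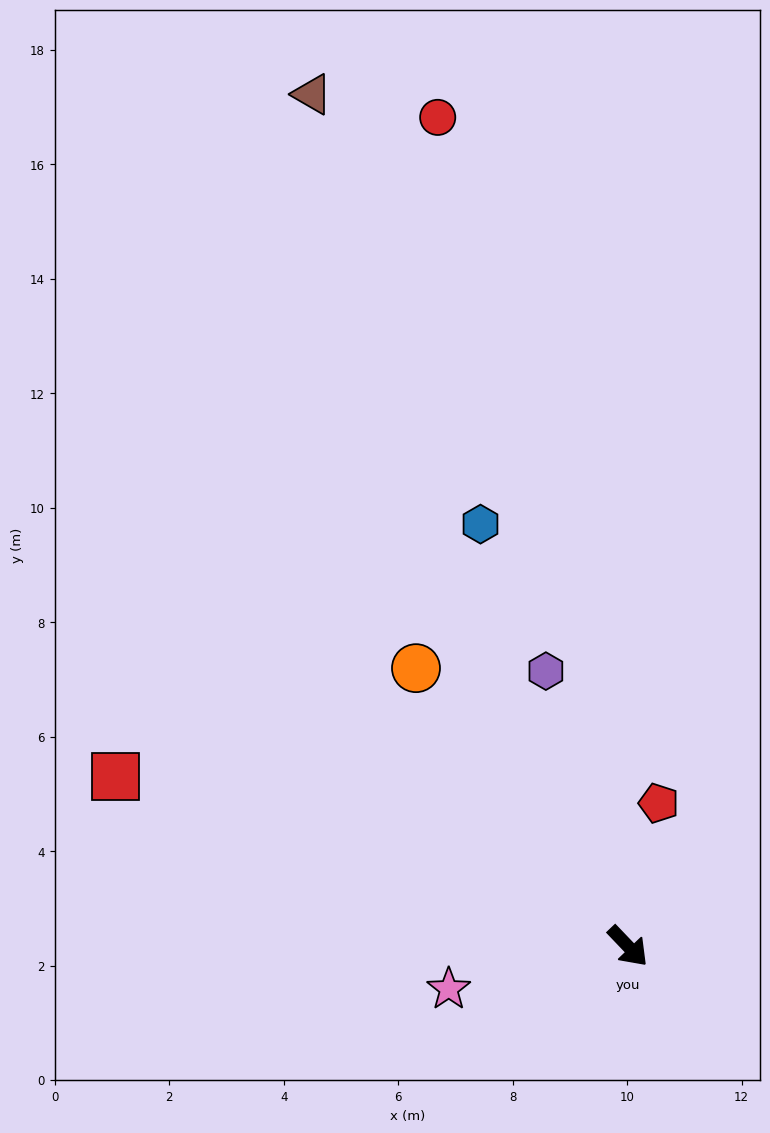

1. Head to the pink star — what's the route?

turn right 120°, forward 3.2 m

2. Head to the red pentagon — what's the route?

turn left 124°, forward 2.6 m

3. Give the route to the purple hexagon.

turn left 153°, forward 5.0 m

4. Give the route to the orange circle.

turn left 174°, forward 6.1 m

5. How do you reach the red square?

turn right 152°, forward 9.4 m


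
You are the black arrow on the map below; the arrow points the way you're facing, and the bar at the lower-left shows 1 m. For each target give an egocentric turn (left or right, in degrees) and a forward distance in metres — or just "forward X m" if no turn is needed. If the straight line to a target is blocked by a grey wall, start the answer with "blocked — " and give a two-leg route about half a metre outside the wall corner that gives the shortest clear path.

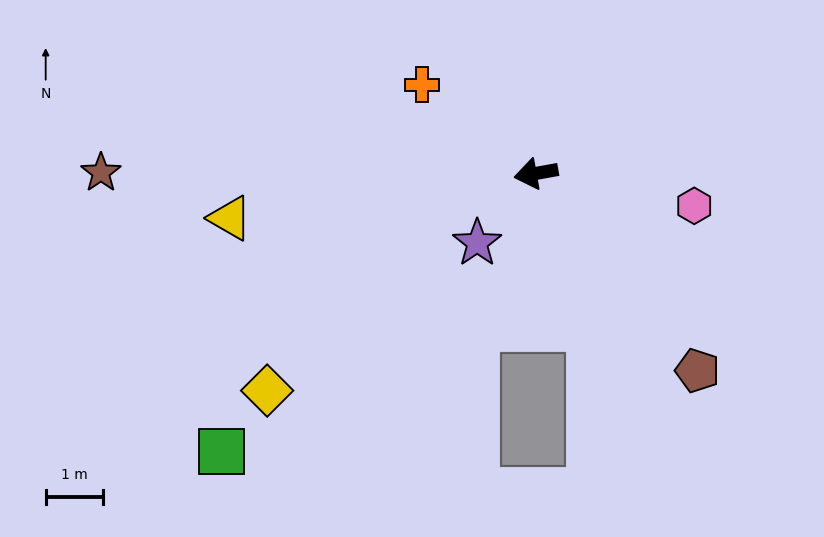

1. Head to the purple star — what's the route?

turn left 40°, forward 1.6 m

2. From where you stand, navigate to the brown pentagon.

turn left 119°, forward 4.4 m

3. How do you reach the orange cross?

turn right 48°, forward 2.5 m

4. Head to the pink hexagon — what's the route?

turn left 158°, forward 2.8 m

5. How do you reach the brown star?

turn right 10°, forward 7.5 m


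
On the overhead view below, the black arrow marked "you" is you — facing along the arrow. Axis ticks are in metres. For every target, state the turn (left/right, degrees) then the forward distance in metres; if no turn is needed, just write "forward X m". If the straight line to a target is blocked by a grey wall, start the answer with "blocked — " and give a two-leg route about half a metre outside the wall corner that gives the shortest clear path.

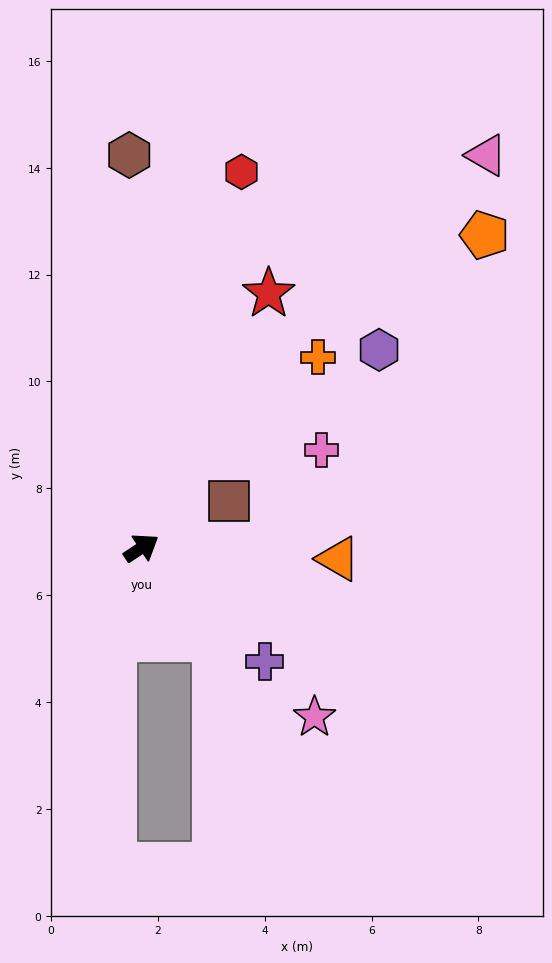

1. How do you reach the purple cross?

turn right 76°, forward 3.1 m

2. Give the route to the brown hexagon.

turn left 58°, forward 7.4 m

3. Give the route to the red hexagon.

turn left 42°, forward 7.3 m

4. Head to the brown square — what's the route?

turn right 5°, forward 1.9 m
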